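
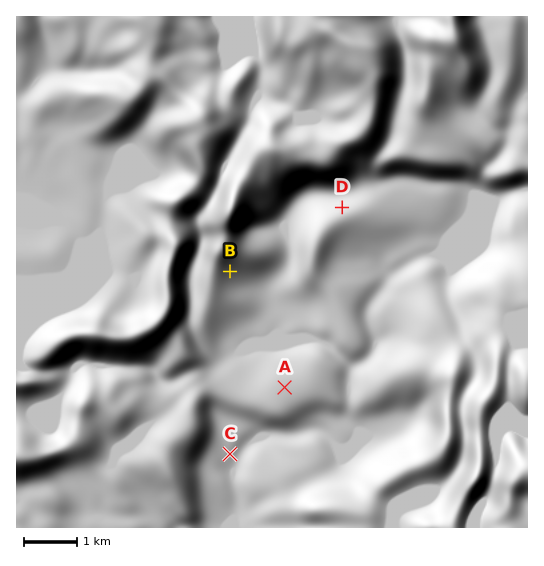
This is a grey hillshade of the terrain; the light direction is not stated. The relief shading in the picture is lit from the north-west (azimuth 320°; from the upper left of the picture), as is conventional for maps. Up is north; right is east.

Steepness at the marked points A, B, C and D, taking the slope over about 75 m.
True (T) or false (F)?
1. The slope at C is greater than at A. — T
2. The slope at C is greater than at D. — F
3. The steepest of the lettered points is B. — T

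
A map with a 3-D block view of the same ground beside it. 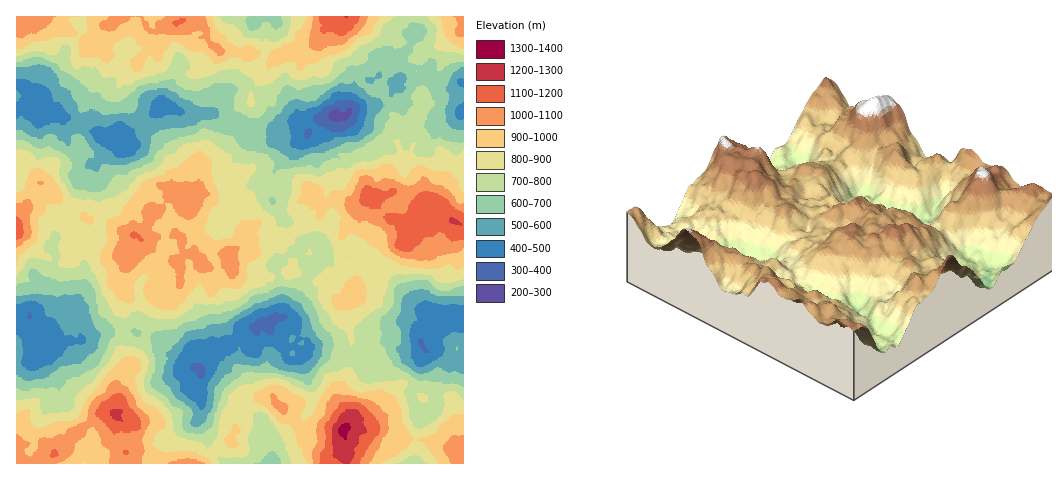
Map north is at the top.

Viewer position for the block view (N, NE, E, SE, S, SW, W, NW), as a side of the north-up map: NW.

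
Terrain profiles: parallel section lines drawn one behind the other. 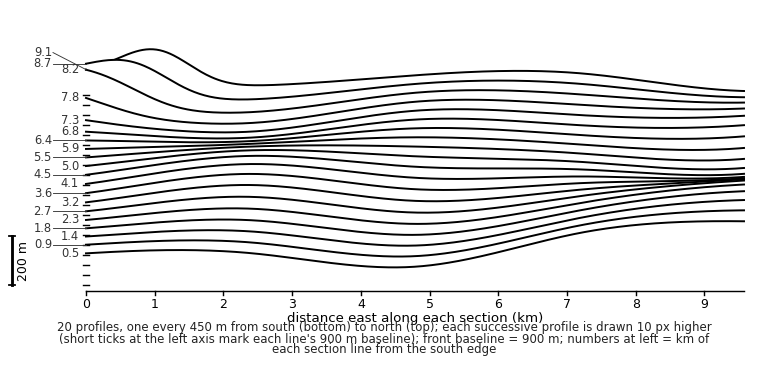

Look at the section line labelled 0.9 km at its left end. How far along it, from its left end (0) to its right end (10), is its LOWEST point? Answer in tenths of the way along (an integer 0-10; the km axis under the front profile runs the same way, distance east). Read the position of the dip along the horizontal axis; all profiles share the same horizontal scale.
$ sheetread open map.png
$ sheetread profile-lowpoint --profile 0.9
5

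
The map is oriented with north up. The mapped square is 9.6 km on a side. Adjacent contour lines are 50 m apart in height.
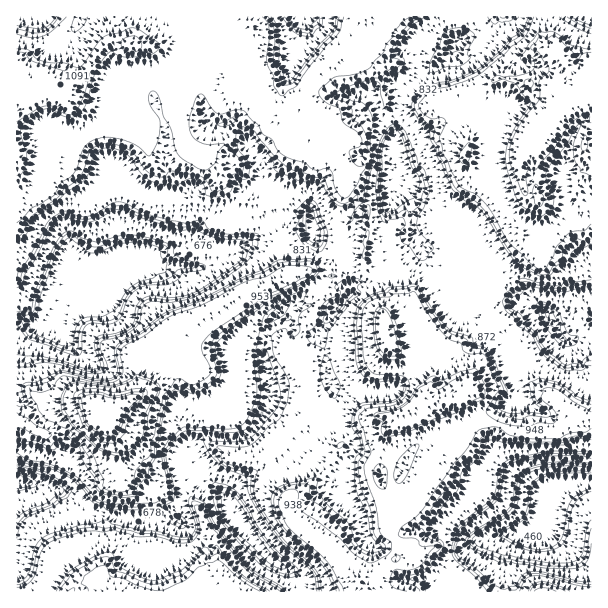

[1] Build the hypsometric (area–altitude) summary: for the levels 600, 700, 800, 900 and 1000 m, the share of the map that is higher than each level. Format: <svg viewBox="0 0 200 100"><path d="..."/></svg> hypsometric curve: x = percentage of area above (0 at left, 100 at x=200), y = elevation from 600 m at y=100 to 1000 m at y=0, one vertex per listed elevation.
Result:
<svg viewBox="0 0 200 100"><path d="M186 100l-21-25-13-25-65-25-71-25"/></svg>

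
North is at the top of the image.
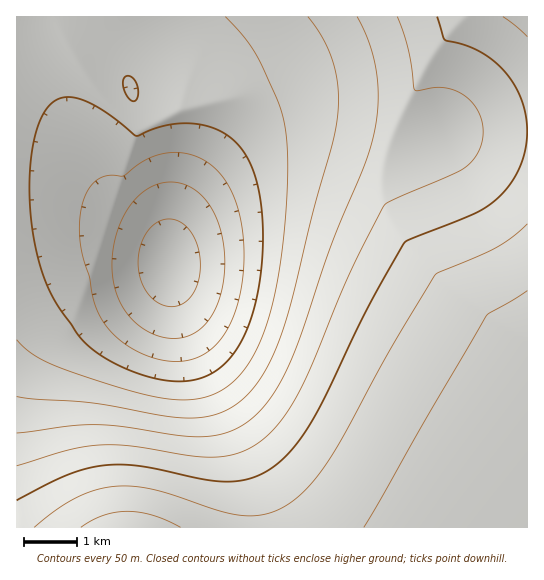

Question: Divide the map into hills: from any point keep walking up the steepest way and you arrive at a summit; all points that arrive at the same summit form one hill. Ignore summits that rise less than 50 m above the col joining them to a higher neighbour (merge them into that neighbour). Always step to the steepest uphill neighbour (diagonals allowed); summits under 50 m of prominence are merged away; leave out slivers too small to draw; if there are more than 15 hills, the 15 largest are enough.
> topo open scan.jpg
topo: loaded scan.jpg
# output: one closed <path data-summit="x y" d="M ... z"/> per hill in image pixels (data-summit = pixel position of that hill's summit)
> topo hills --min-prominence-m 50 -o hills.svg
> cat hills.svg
<path data-summit="527 527" d="M93 16l-77 1 0 154 37 4 29 10 15 10 17 16 28 14 21 20 6 13 3 25 11 36 49 111 15 40 8 33 1 24 271 1 1-397-89 1-37 12-13 1-38-10-36-7-30 0-11 3-17 8-18 12-40 39-22 33-7 28-5-52-8-36-17-38-12-46-9-16-19-24-5-10z"/><path data-summit="129 527" d="M34 172l-18 1 0 354 239 1 0-25-8-33-15-40-49-111-11-36-3-25-4-9-18-20-33-18-27-23-20-9z"/><path data-summit="527 17" d="M527 16l-433 0-1 7 7 16 19 24 9 16 12 46 16 34 9 40 5 52 7-28 22-33 40-39 18-12 17-8 11-3 30 0 36 7 38 10 13-1 37-12 88-1z"/>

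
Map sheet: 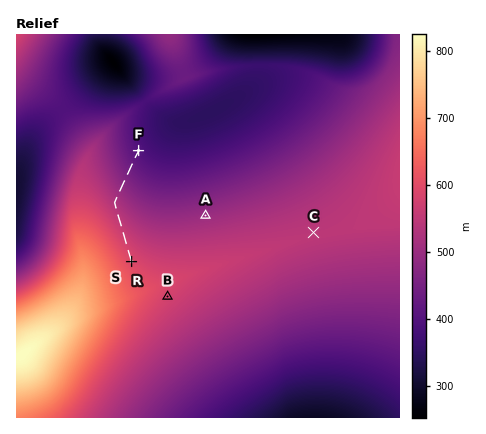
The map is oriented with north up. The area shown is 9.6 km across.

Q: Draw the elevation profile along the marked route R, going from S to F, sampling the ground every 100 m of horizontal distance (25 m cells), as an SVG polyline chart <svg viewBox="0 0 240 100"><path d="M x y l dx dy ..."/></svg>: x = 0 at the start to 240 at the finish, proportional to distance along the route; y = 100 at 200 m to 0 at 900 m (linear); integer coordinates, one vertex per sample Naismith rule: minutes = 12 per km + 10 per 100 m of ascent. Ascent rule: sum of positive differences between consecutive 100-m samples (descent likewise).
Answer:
<svg viewBox="0 0 240 100"><path d="M0 44l8 0 8 1 8 0 8 1 8 0 9 1 8 1 8 0 8 1 8 0 8 1 8 1 8 0 8 1 8 1 8 1 9 1 8 2 8 1 8 2 8 1 8 1 8 2 8 1 8 1 8 1 8 2 9 1 8 1 5 0"/></svg>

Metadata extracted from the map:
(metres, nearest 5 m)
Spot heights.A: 500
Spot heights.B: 580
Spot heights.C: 545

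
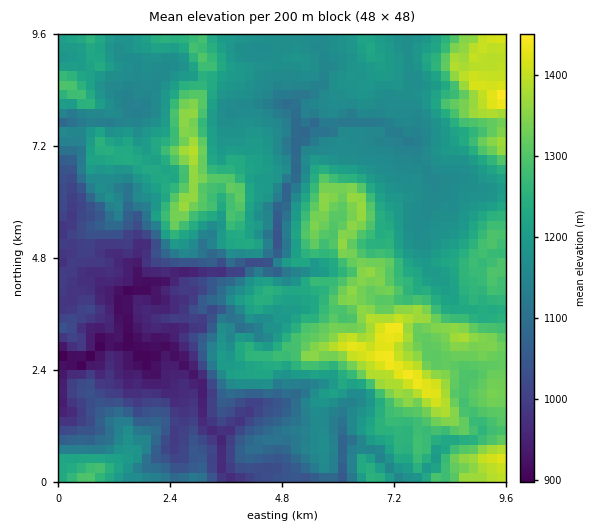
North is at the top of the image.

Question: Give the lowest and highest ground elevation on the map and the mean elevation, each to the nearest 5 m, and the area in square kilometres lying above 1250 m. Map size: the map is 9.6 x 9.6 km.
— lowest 885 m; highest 1465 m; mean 1180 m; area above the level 25.5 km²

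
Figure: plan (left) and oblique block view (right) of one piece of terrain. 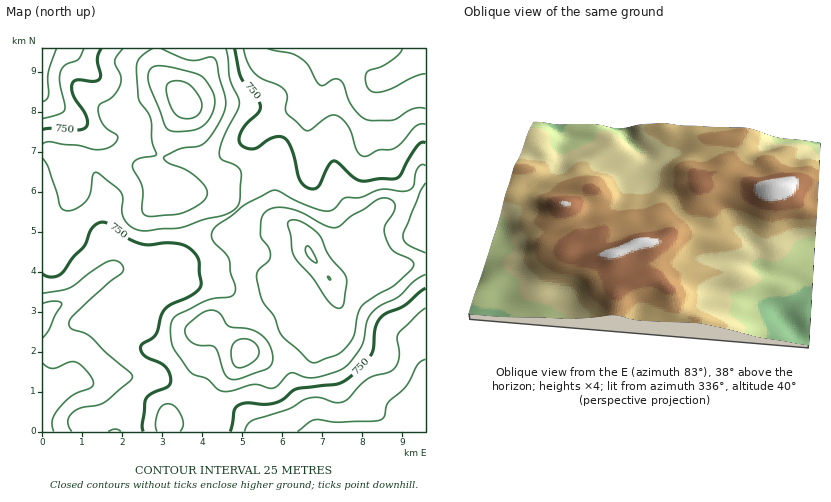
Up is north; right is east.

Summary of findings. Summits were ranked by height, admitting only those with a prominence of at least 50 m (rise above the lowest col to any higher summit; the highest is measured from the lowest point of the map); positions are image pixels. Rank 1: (184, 102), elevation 868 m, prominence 211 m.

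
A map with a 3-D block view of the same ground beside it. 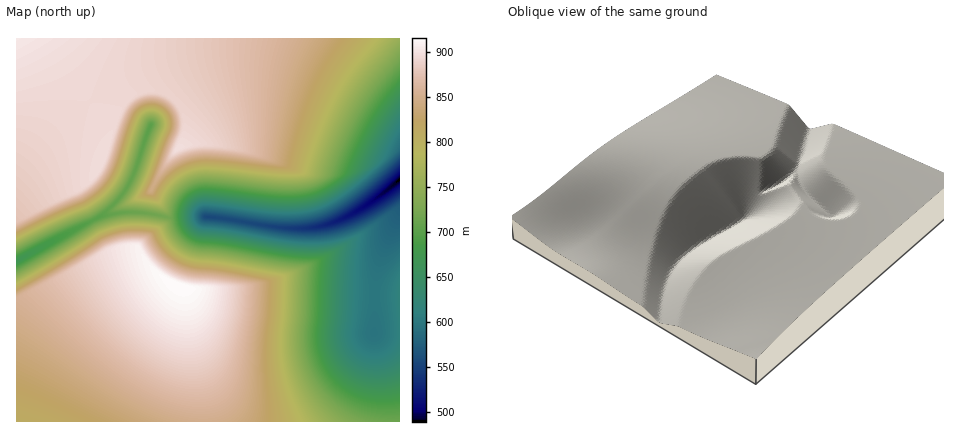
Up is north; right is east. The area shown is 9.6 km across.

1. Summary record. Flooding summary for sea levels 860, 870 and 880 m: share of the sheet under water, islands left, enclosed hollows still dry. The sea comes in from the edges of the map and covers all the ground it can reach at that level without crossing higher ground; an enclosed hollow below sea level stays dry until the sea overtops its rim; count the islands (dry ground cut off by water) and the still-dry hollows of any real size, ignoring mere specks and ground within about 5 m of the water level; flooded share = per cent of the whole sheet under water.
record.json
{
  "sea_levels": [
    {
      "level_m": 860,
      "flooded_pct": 62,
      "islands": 1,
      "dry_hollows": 0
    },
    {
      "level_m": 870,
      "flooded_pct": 68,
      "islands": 1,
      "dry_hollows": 0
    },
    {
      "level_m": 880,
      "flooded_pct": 74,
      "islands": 1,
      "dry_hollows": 0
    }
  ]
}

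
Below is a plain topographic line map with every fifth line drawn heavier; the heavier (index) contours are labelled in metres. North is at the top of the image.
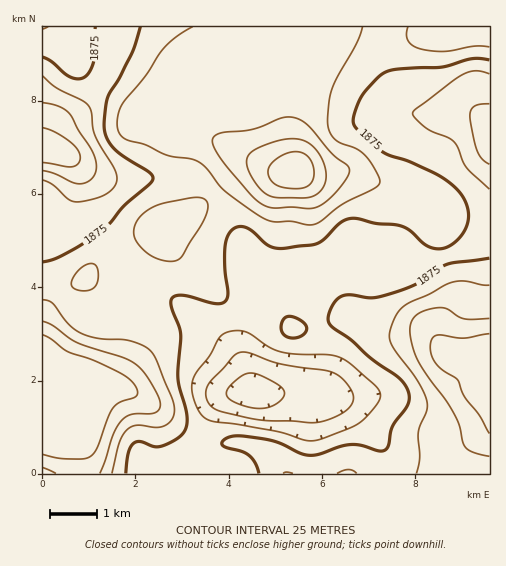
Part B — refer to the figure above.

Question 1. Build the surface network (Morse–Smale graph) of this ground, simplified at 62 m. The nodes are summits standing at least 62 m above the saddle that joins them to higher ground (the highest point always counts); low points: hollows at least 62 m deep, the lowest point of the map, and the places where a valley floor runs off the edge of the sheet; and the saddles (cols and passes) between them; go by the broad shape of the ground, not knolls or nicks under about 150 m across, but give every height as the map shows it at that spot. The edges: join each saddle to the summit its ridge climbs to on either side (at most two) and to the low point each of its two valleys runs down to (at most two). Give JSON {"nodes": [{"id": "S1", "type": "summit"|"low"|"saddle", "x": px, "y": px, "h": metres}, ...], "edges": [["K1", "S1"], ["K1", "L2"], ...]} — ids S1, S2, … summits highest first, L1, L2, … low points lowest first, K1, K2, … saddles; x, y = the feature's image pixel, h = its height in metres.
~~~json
{"nodes": [
{"id": "S1", "type": "summit", "x": 295, "y": 171, "h": 1996},
{"id": "S2", "type": "summit", "x": 52, "y": 427, "h": 1973},
{"id": "S3", "type": "summit", "x": 489, "y": 406, "h": 1965},
{"id": "L1", "type": "low", "x": 44, "y": 149, "h": 1780},
{"id": "L2", "type": "low", "x": 253, "y": 393, "h": 1789},
{"id": "L3", "type": "low", "x": 489, "y": 139, "h": 1801},
{"id": "K1", "type": "saddle", "x": 313, "y": 81, "h": 1911},
{"id": "K2", "type": "saddle", "x": 117, "y": 251, "h": 1890},
{"id": "K3", "type": "saddle", "x": 447, "y": 256, "h": 1872},
{"id": "K4", "type": "saddle", "x": 190, "y": 441, "h": 1871}],
"edges": [["K1", "S1"], ["K1", "L1"], ["K1", "L3"], ["K2", "S1"], ["K2", "S2"], ["K2", "L1"], ["K2", "L2"], ["K3", "S1"], ["K3", "S3"], ["K3", "L2"], ["K3", "L3"], ["K4", "S2"], ["K4", "S3"], ["K4", "L2"]]}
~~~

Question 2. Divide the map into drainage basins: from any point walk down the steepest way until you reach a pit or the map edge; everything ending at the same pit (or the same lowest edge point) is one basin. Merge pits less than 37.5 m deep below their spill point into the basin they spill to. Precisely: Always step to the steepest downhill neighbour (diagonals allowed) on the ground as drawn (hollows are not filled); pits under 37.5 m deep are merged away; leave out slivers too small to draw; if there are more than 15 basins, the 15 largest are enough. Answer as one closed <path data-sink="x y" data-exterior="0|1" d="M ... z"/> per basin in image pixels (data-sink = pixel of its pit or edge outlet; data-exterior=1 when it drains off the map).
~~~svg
<path data-sink="253 393" data-exterior="0" d="M262 167l-14 0-6 3-50 43-78 38-18 13-14 18-22 9-10 10-8 25 0 24 20 13 24 8 18 11-5 16-11 21-13 12-9 2 7 1 7 11 4 28 368 1 3-11 7-12 28-20 0-29-20-16-13-28-14-11-4-10 2-14 14-27 0-12-13-45-12-28-7-9-68-29-16-1-29 2-10-2-21 0z"/><path data-sink="43 149" data-exterior="1" d="M335 26l-293 1 1 299 5-21 9-12 25-11 14-18 18-13 78-38 50-43 6-3 14 0 17 5 16-1-3-27 2-28 6-16 21-30 13-33z"/><path data-sink="489 139" data-exterior="1" d="M489 26l-152 0-16 44-22 32-7 28 4 42 14 2 29-2 16 1 61 26 12 8 13 28 14 49-1 16-15 30 2 14 10 10 39-8z"/>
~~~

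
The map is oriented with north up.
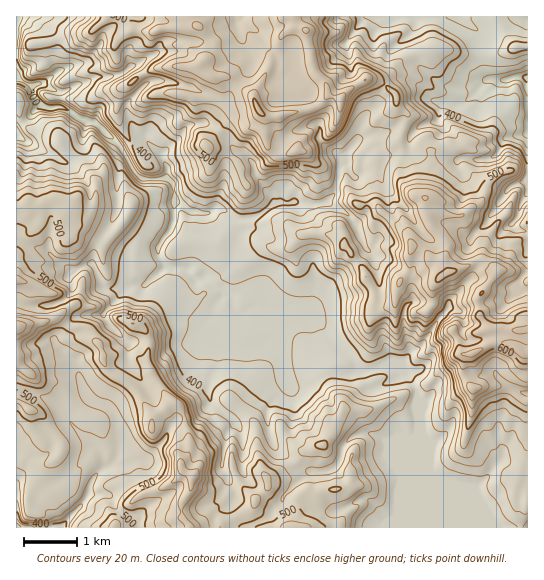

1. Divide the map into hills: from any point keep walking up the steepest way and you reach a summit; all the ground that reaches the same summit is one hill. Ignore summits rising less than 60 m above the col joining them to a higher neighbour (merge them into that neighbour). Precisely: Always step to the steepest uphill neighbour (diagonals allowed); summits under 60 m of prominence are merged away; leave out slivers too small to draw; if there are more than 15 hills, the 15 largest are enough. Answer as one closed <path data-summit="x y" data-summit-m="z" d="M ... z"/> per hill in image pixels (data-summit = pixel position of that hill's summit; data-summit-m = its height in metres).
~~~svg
<path data-summit="521 351" data-summit-m="631" d="M527 16l-110 0-2 10-7 11 0 6 7 19 12 13 11 8 15 5 14 0 17-6-18 19-7 3-14-1-10 18-16 6-7 7-3 5 0 8-3 4-23 4-6-8-8-2-8-5-4 1-13 16-5 13-3 20-9 11-9 3-15 0-8-3-18 2-19 13-8 3-16-2-15-9-5 0-7 5-13-1-19-11-3 25-12 19-3 2-15-6-7 0-7 10 0 23 5 11 12 0 21-20 20 4 8 8 11 2 17 10 2 5-8 9-3 11-8 9 3 8 10 13 20 7 15 0 17-7 5 1 6 9 6 28 4 5 16-3 24-11 20 0 6-4 10 2 19-7 8 0 5 3 9 8 9 18 3 33-4 9 1 93 111-1z"/><path data-summit="17 327" data-summit-m="596" d="M41 104l-16 17-9 6 0 400 122 1-1-10-19-9-8-13-22-3 5-15 10-10 10-4 4-7 3-11-3-24-4-9-6-6-9-3-11-7-11-31-12-11-8-10-1-6 20-22 8-2 20 0 5 8 21 18 12 0 12-4 14 0 15 6 23-2 4-6-4-12 8-9 2-8 8-9 1-6-19-12-11-2-8-8-20-4-21 20-12 0-2-2-3-9 1-27 6-6 7 0 16 6 14-21 3-15 0-18-3-11-5-3-25 0-10-10-12-23-23-22-11-3-25-14-14 1z"/><path data-summit="258 109" data-summit-m="606" d="M415 16l-377 0 3 7 14 12 2 7-2 15 2 16-16 10 18 10 0 14 27 14 11 3 24 24 17-9 7 0 16 16 6 11 0 12 6 7 2 16 2 2 17 9 13 1 7-5 5 0 15 9 16 2 8-3 19-13 18-2 8 3 15 0 9-3 9-11 3-20 5-13 13-16 4-1 8 5 8 2 6 8 23-4 3-4 0-8 3-5 7-7 16-6 10-18 14 1 7-3 14-14 1-3-14 4-21-1-12-7-19-18-7-19 0-6 7-11z"/><path data-summit="194 475" data-summit-m="596" d="M103 315l-20 0-8 2-20 22 1 6 8 10 12 11 11 31 11 7 9 3 6 6 4 9 3 15-3 20-4 7-10 4-10 10-5 15 22 3 8 13 19 9 2 10 104 0-11-19-1-4 4-8 0-6-14-25 6-32 8-12-24-20-3-9 1-14 7-14 0-18-4-12-2-2-5 8-12 2-11 0-15-6-14 0-12 4-12 0-21-18z"/>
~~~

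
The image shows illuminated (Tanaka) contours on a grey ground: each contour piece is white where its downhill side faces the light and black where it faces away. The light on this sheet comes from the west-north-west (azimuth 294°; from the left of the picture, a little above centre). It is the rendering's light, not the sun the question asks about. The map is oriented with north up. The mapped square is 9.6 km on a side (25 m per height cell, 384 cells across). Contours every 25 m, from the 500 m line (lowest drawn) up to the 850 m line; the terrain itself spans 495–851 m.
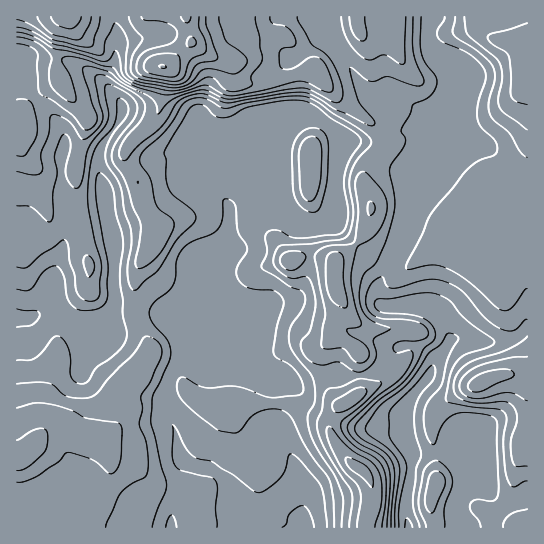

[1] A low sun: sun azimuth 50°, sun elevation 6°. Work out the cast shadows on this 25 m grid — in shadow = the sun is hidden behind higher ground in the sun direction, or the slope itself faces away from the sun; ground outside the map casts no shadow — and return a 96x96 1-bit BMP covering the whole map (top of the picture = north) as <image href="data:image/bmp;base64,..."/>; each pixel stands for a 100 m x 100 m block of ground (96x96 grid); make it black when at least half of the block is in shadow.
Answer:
<image width="96" height="96" href="data:image/bmp;base64,Qk2+BAAAAAAAAD4AAAAoAAAAYAAAAGAAAAABAAEAAAAAAIAEAAATCwAAEwsAAAIAAAAAAAAA////AAAAAAAAAAAAAAAD/wD8AAAAAAAAAAAP/wD8AAAAAAAAAAAf/wD4AAAAAAAAAAAf/wD4AAAAAAAAAAAf/4D4AAAAAAAAAAAf/4B4AAAAAAAAAAAf/8B4AAAAAAAAAAAf/8B4AGAAAAAAAAAf/8A8AHAAAAAAAAAf/4A4APAAAAAAAAAf/wAQAPgAAAAAAAAf/gAAAPgAAAAAAAAf/AAAAPgAAAAAAAAf+AAAAPgAAAAAAAAf8AAYAPgAAAAAAAAf8AAYAHgAAAAAAAAP4AA4AHAAAAAAAAAPwAA4AHAAAAAAAAAHwAAwAHAAAAAAAAADgAAw8PAAAAAAAAAAAAAR//gAAAAAAAAAAAAD//wAAAAAAAAAwAAB//wAAAAAAAAAwAAB//wAAAAAAAABgAAB/wwAAAAAAAADgAAB/AAAAAAAAAADAAAB8AAAAAAAAAAPAAAB4AAAAAAAAAA/AAABwAAAAAAAAAA/DwABgAAAAAAAAAB/DwAAAAAAAAAAAAA/BwAAAAAAAAAAAAA+BwAAAAAAAAAAAAA8AAAAAAAAAAAAAAAwAAAAAAAAAAAAAAAAAAAAAAAAAAAAAAAAAAAAAcAAAAgAAAAAAAAAAcAAABgAAAAAAAAAAAAAABgAAAAHAAAAAAAAAAAAAAAPwAAAAAAAeAAAAAAf8AAAAAAAfAAAAAAf8AAAAAAAeBgAAAef8AAAPAAAeDgAAA//4AAAPgAAcDgAAA/34AAAfAAA8DgAAAfz4AAAOAAA8DwAAAfx4AAAAAAA8BwAAAPwwAAAAAAAYBwAAAHgQAAAAAAAABwAAAHAAAAAAAAAABwAAAEAAAAAAAAAAB4AAAEAAAAAAAAAAB4AAAAAAAAAAAAAAB4AAAAAAAAAAAAAAD4AAAAAHwAAAAAAAD4AAAAAHwAAAAAAAH4AAAAAH4AAAAAAAHwAAAAeH4AAAAAAAPwAAAA+H4AAAAAAAPwAAAA+H4AAAAAAAPwAAAA+H4AAAAAAAfwAAAB8H4AAAAAAAfwAAAB8DwAAAAAAAfwAAAB8DwAAAAAAA/gAAAB8DgAAAAAAA/gAAAB8BgAAAAAAAfAAAAA8AgAAAAAAAfAAAAA8AAAAAAAAAOAAAAA8AAAAAAAAAGAAAAAcAAAAAAAAQQAAAAAIBwAAAAAA88AAAAAAD8AAAAAA++AAAAAAH+AAAAAB+/gD8AD4P+AAAAAB+fwD/4P//8AAAPAB+f8D/////wAAAfAD8/+D/////gAAAeAH4//j////+AAAAOAHw///////8AAAAEAHg///////8AAAAAAHA///////4AAAAAAHA////wH/wAAAA8DmA//+HAAHgAAAB/D+D//8HgAAAAAAD/D8P//wHgAAAAAAH/j///+AHAAAAAAAP/D//74AAAAAA4AAf/D//xwAAAAAB4AA/+D//hgAAAAAD4AA/+D/+AAAAAAAHwAA/4D/4BgAAAAAHwAAfwD/wBwEAAAAHwAAOAD+AB4OAAAAHgAAAAD8AB4GAAAAHgAAAAAYAAwAAAAADgAAIAA="/>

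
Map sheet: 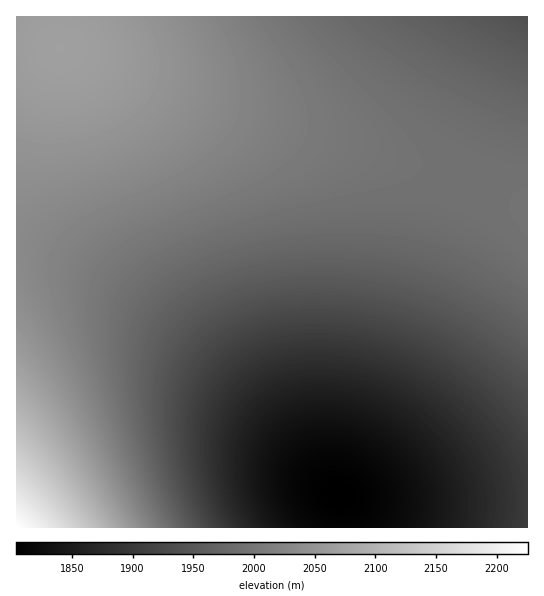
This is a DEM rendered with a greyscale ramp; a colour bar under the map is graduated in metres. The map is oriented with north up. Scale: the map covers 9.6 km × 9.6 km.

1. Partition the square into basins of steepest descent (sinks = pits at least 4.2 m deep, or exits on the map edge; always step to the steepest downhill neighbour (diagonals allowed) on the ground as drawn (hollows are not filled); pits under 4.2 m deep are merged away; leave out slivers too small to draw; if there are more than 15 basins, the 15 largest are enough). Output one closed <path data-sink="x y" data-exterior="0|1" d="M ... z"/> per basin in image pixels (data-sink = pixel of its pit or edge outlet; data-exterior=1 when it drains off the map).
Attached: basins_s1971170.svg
<path data-sink="338 494" data-exterior="0" d="M55 16l-39 1 0 510 511 1 1-321-57-23-62-21-134-36-65-20-148-58-5-8z"/><path data-sink="527 17" data-exterior="1" d="M527 16l-470 0-1 13 3 17 3 3 104 42 91 30 152 42 62 21 56 23z"/>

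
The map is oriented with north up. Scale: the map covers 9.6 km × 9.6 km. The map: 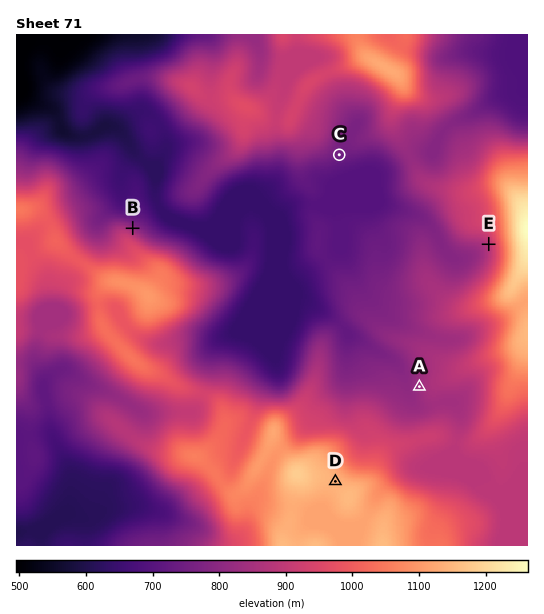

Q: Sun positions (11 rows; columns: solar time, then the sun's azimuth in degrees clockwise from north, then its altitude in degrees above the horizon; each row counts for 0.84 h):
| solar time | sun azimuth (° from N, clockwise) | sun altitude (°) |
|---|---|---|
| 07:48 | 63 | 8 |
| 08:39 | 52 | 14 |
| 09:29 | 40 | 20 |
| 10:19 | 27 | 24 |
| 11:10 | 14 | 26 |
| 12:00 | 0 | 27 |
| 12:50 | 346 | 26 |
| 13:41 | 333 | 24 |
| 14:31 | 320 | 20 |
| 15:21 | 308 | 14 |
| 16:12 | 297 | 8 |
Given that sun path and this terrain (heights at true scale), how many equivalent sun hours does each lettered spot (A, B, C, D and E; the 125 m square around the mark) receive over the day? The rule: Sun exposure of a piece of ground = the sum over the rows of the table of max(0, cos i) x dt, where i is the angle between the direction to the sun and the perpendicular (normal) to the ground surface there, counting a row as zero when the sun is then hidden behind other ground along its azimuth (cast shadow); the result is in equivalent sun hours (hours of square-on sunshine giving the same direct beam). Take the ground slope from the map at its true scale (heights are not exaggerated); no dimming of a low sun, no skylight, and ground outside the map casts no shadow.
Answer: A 2.9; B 5.5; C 2.2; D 3.2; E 2.2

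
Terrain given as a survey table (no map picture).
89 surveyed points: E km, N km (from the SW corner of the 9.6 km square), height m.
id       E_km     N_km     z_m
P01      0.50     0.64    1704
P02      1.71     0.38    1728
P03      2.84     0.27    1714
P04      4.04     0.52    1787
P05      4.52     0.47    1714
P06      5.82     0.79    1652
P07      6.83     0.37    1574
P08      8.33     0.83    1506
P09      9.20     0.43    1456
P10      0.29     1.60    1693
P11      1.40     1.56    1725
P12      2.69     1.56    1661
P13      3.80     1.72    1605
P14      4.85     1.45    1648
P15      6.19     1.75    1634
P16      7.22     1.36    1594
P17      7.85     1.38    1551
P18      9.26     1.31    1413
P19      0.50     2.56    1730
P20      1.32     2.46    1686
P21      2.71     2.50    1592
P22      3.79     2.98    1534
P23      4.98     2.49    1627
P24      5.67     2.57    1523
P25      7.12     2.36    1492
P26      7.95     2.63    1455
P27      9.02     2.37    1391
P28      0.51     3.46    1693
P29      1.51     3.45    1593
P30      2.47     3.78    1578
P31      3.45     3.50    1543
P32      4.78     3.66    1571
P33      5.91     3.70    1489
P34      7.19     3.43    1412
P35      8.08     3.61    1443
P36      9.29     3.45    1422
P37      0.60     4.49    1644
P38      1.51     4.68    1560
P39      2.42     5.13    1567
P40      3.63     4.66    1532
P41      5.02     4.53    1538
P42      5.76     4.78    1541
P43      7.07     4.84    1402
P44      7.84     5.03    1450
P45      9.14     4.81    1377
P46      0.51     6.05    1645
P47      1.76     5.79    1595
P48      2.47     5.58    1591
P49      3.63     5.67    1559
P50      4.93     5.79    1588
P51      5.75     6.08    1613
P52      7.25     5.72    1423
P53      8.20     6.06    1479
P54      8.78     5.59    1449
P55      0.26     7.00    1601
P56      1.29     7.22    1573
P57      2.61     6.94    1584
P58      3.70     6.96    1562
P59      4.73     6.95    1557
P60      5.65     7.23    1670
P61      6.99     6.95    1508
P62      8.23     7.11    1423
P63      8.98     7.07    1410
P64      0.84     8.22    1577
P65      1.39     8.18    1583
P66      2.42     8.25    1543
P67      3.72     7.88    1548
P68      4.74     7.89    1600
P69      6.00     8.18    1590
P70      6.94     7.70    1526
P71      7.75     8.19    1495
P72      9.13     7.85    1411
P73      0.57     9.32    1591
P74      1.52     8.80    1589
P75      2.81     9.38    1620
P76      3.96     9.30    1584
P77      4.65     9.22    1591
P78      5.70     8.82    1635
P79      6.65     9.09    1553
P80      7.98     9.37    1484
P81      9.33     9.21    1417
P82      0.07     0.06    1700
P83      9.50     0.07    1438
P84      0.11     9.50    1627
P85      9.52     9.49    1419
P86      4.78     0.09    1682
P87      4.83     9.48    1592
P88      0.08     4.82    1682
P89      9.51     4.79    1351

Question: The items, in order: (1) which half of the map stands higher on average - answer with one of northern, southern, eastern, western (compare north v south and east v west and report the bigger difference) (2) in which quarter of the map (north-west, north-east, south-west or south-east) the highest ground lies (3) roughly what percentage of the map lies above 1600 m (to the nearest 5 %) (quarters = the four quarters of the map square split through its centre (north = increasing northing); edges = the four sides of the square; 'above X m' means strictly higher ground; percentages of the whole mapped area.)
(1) Taken as a whole, the western half is higher than the eastern.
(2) The highest ground is in the south-west quarter.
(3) About 30 % of the map lies above 1600 m.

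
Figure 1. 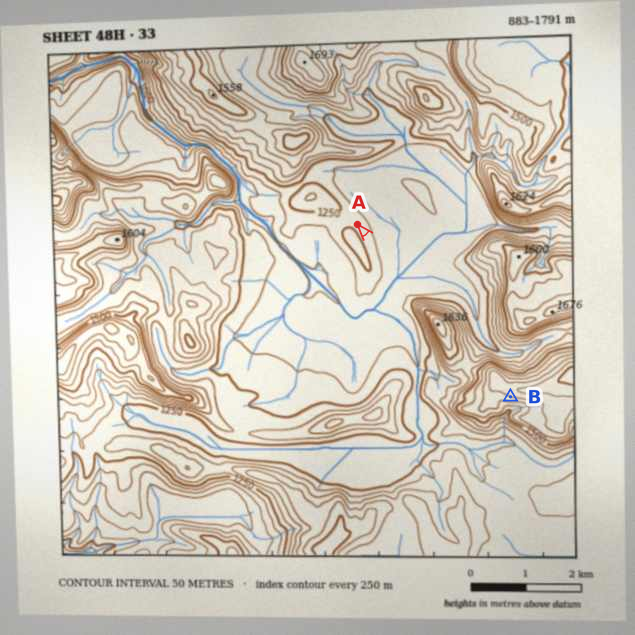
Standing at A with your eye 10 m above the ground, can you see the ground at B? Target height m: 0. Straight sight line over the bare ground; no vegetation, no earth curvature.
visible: false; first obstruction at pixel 432 309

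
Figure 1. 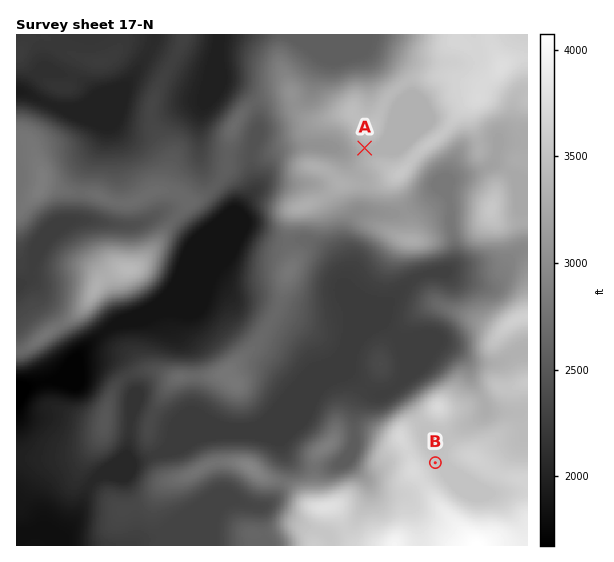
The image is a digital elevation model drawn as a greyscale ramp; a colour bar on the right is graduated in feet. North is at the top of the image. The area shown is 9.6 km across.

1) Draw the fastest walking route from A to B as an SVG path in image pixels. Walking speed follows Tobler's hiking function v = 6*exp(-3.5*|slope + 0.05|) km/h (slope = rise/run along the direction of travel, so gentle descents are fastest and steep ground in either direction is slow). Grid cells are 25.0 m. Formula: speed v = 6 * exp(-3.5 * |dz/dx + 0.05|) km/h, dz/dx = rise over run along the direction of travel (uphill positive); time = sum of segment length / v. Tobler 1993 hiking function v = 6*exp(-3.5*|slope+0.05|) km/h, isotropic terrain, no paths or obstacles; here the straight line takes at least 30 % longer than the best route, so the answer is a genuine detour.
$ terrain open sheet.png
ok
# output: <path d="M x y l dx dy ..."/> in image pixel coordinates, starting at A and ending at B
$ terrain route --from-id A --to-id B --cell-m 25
<path d="M365 148l1 3 0 14 5 11 0 11 2 2 2 3 30 15 5 0 24 12 17 17 3 1 11 11 13 7 3 2 2 6 0 14 3 6 0 12-9 18 0 38 5 10 0 7-3 5 0 16-10 22-12 12-18 34-2 3-2 3"/>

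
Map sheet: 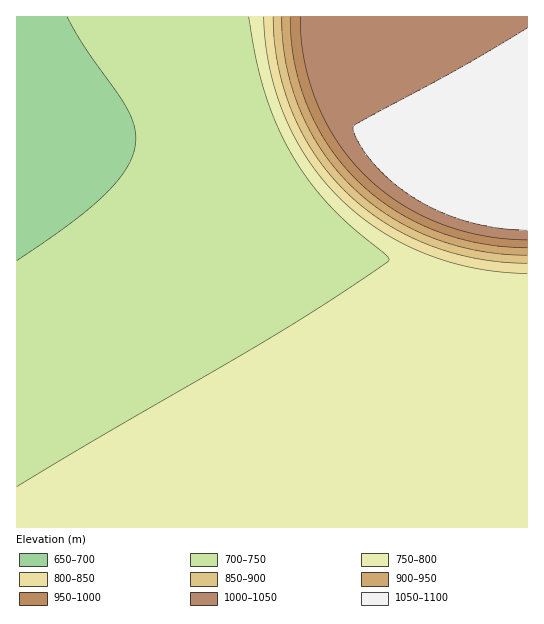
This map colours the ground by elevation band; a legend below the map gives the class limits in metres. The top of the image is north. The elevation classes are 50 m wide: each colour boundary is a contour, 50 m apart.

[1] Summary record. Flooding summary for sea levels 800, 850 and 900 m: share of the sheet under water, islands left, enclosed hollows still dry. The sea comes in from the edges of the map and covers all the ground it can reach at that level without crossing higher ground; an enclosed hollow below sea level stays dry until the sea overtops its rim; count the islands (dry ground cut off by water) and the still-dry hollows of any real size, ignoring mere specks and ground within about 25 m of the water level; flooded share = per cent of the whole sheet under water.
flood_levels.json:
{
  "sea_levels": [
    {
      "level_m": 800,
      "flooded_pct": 80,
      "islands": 0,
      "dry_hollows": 0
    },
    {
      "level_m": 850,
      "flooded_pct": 81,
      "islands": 0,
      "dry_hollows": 0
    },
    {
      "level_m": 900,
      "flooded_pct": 82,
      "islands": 0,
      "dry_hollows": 0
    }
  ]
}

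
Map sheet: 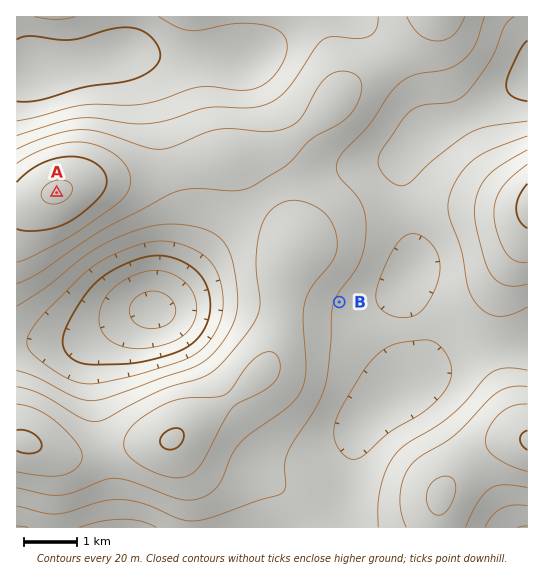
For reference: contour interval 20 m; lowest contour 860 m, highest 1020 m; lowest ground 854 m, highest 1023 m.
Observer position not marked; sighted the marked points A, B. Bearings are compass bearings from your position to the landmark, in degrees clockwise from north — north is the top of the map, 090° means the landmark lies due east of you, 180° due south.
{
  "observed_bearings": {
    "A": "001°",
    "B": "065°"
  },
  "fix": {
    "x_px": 52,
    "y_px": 436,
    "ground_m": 990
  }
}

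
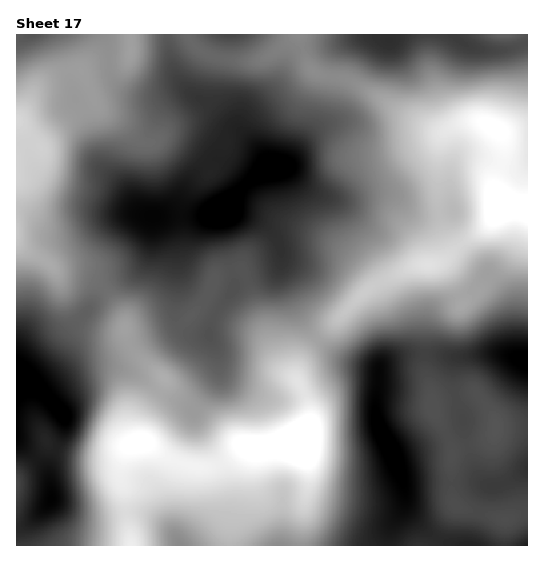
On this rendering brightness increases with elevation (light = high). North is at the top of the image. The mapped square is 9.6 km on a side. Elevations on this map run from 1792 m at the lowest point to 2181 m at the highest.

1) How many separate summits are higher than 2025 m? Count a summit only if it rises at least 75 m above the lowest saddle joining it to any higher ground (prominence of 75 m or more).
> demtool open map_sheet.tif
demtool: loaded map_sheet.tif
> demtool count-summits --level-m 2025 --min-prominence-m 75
2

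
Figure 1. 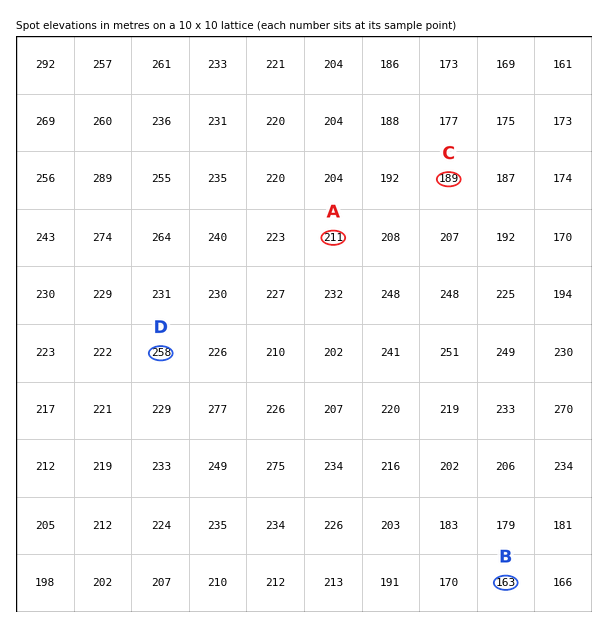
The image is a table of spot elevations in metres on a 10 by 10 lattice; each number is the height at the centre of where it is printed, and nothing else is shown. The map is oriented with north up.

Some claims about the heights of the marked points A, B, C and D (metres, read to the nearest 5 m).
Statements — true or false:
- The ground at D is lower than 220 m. false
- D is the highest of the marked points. true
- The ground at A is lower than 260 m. true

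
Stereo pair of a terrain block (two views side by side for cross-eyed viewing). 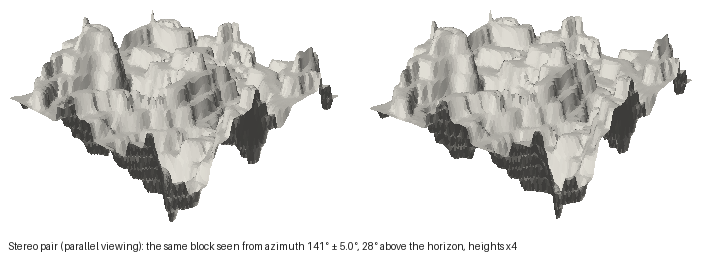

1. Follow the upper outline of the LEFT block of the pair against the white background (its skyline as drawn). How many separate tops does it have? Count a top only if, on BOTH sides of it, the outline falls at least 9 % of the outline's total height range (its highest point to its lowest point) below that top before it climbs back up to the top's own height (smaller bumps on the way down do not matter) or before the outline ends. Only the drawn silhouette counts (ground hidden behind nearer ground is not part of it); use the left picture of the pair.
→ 4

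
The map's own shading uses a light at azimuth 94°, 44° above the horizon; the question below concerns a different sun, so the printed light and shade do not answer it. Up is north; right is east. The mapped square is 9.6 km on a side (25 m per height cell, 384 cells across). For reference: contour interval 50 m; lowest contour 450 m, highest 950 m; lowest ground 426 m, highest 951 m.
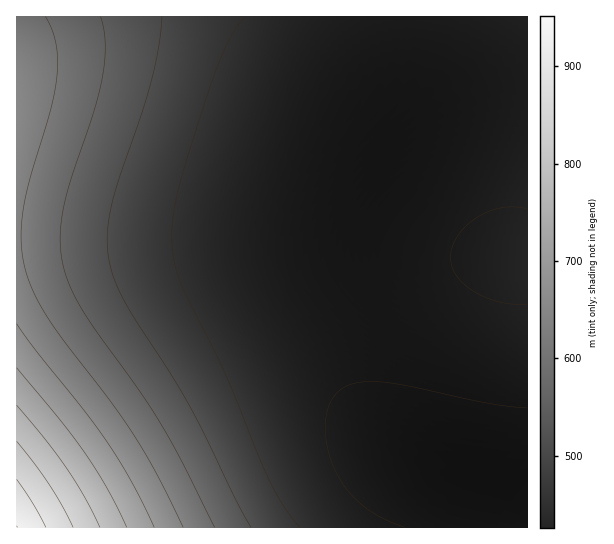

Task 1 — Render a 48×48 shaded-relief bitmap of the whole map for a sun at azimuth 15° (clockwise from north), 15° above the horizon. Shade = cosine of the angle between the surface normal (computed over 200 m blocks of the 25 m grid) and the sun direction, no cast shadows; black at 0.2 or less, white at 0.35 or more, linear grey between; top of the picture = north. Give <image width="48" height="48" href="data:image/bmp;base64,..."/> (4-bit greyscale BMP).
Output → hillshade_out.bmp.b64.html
<image width="48" height="48" href="data:image/bmp;base64,Qk32BAAAAAAAAHYAAAAoAAAAMAAAADAAAAABAAQAAAAAAIAEAAATCwAAEwsAABAAAAAAAAAAAAAAABEREQAiIiIAMzMzAERERABVVVUAZmZmAHd3dwCIiIgAmZmZAKqqqgC7u7sAzMzMAN3d3QDu7u4A////AN3d3d3dzMzMzMu7u7qqqqmZmZmZiIiIiN3d3d3d3MzMzLu7u6qqqZmZmZiIiIiHd93d3d3d3czMzLu7qqqpmZmIiIiId3d3d+7u7d3d3czMy7u6qqmZmYiIh3d3d3ZmZu7u7u3d3czMy7uqqpmZiIh3d3dmZmZmZu7u7u7d3czMu7uqqZmIiHd3dmZmZlVVVe7u7u7d3czMu7qqmZiId3d2ZmZVVVVVVf/u7u7d3czLu6qpmYiHd3ZmZlVVVVVERP/+7u7d3czLu6qpmIh3d2ZmVVVVRERERP/+7u7d3czLuqqZmId3ZmZVVVRERERERP/u7u7d3My7uqmZiId3ZmVVVURERERERP/u7u3d3My7qqmYiHd2ZlVVRERERDMzM/7u7t3dzMu7qpmYh3dmZVVUREREMzMzM+7u7t3czLu6qpmIh3dmZVVUREQzMzMzM+7u7d3czLu6qZmId3ZmVVVEREQzMzMzM+7t3d3My7uqqZiId3ZmVVVEREMzMzMzM+3d3czMu7qqmZiHd2ZlVVREREMzMzMzM93d3MzLu6qpmYiHd2ZlVVREREQzMzMzM93czMu7uqqZmIh3d2ZlVVRERERDMzMzRMzMy7u7qqmZmIh3dmZlVVVERERERERERMzLu7uqqpmZiId3dmZlVVVERERERERERLu7uqqqmZmIiId3dmZlVVVVRERERERERLuqqqqZmZiIiHd3ZmZmVVVVVVVEREVVVaqqmZmZmIiId3d3ZmZmZVVVVVVVVVVVVZmZmZiIiIh3d3d3ZmZmZmVVVVVVVVVVZpmIiIiIh3d3d3d3ZmZmZmZmZmZmZmZmZoiIiHd3d3d3d3d2ZmZmZmZmZmZmZmZmZod3d3d3d3d3d3ZmZmZmZmZmZmZmZmZnd3d3d3d3ZmZmZmZmZmZmZmZmZmZmd3d3d3d2ZmZmZmZmZmZmZmZmZmZmZ3d3d3d3d2ZmZmZmZmZmZmZmZmZmZmd3d3d3d3d3d2ZmZmZmZmZmZmZmZmZmZ3d3d3d3d3d3d2ZmZmZmZmZmZmZmZmZmZ3d3d3d3d3d3eGZmZVVWZmZmZmZmZmZmZ3d3d3d3d3d3iGZlVVVVVWZmZmZmZmZmZnd3d3d3d3d3iGZlVVVVVWZmZmZmZmZmZmd3d3d3d3d3d2ZlVVVVVVZmZmZmZmZmZmZnd3d3d3d3d2ZmZVVVVWZmZmZmZmZmZmZmZnd3d3d3d2ZmZmZmZmZmZmZmZmZmZmZmZmZnd3d3d2ZmZmZmZmZmZmZmZmZmZmZmZmZmZmd3d3ZmZmZmZmZmZmZmZmZmZmZmZmZmZmZmZnd3ZmZmZmZmZmZlVVVVVVVVVWZmZmZmZnd3d3ZmZmZmZmVVVVVVVVVVVVVVVVZmZoh3d3d3ZmZmZmVVVVVVVVVVVVVVVVVVVYiIh3d3dmZmZlVVVVVURERERERERVVVVZmIiIh3d3ZmZlVVVURERERERERERERERKmZmIiHd3dmZlVVVERERDMzMzMzMzRERKqZmYiId3dmZlVVREREMzMzMzMzMzMzMw=="/>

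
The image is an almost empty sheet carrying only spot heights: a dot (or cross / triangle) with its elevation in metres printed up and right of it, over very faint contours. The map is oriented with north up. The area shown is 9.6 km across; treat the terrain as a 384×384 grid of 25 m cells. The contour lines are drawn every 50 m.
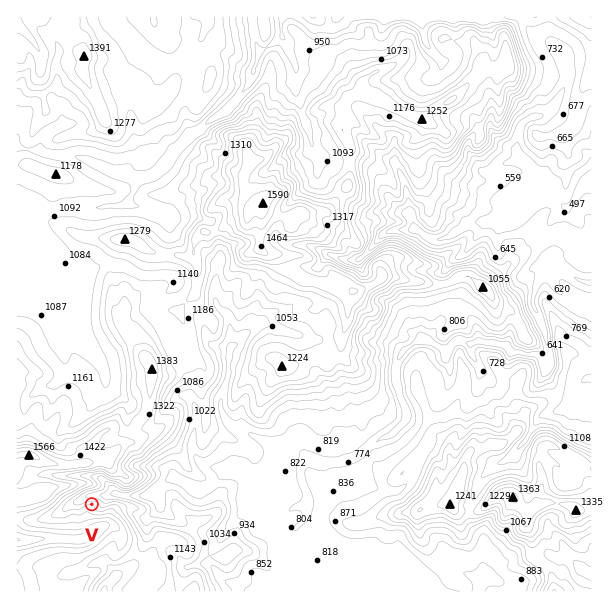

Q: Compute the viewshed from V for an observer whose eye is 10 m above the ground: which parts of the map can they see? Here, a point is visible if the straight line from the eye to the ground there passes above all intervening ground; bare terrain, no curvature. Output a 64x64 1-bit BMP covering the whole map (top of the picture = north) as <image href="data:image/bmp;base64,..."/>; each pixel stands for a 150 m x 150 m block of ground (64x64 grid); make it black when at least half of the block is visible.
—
<image width="64" height="64" href="data:image/bmp;base64,Qk0+AgAAAAAAAD4AAAAoAAAAQAAAAEAAAAABAAEAAAAAAAACAAATCwAAEwsAAAIAAAAAAAAA////AAAAAAAAAAAAAAAAMAAAAAAAAABwAAAAAAAAAfAAAAAAAAAHwAAAAAAAAAOAAAAAAAAYAYD/AAAAAFhDgPnAAAAP+AGAOOAAAD/4AoA+oAIAf/sDAB+gRgf//44AD/3OHv//hgAAOHv+/+7AAADgMP7/5sAAAEAB/n/3wAAAAAPm//9AAAAAAMf8/yAAAAAAH/4foAAAAAAb/g+BAAAAAAH/j4IAAAAAAf+NnYAAAAAA/wiPAAAAAABeCEcAAAAAAB4ARwAAAAAADABHAAAAAAAAAAgAAAAAAAAAAAAAAAAAAAAAiAAAAAAAAAGAAAAAAAAAAQAAAAAAAAAAAAAAAAAAAAAAAAAAAAAAAAAAAAAAAAAAAAAAAAAAAAAAAAAAAAAAAAAAAAAAAAAAAAAAAAAAAAAAAAAAAAAAAAAAAAAAAAAAAAAAAAAAAAAAAAAAAAAAAAAAAAAAAAAAAAAAAAAAAAAAAAAAAAAAAAAAAAAAAAAAAAAAAAAAAAAAAAAAAAAAAAAAAAAAAAAAAAAAAAAAAAAAAAAAAAAAAAAAAAAAAAAAAAAAAAAAAAAAAAAAAAAAAAAAAAAAAAAAAAAAAAAAAAAAAAAAAAAAAAAAAAAAAAAAAAAAAAAAAAAAAAAAAAAAAAAAAAAAAAAAAAAAAAAAAAAAAAAAAAAAAAAAAAAAAAAAAA=="/>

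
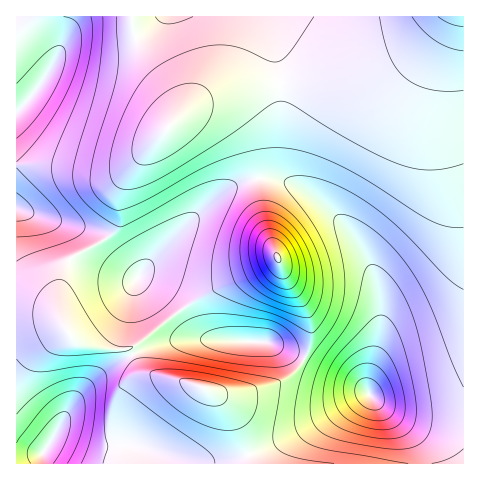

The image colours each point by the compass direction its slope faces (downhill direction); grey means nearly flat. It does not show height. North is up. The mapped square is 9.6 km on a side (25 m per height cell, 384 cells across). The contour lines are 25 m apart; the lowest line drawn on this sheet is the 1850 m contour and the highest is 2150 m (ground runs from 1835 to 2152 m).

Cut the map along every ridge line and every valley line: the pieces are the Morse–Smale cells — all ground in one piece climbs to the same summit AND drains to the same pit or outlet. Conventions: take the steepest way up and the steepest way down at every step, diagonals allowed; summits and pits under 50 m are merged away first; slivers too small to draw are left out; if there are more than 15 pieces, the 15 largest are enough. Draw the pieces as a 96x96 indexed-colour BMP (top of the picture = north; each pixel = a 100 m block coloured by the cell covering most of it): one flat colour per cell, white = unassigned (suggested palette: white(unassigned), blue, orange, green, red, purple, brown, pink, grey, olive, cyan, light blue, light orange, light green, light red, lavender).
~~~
<image width="96" height="96" href="data:image/bmp;base64,Qk12EgAAAAAAAHYAAAAoAAAAYAAAAGAAAAABAAQAAAAAAAASAAATCwAAEwsAABAAAAAAAAAA////ALR3HwAOf/8ALKAsACgn1gC9Z5QAS1aMAMJ34wB/f38AIr28AM++FwDox64AeLv/AIrfmACWmP8A1bDFAJmZlVVVVVVVVVVVVVVVVVVVVVVVVVVVVVUzMzMzMzMzMzMzMzMzMzMzMzOIiIiIiJmZlVVVVVVVVVVVVVVVVVVVVVVVVVVVVVUzMzMzMzMzMzMzMzMzMzMzMzOIiIiIiFVVVVVVVVVVVVVVVVVVVVVVVVVVVVVVVVUzMzMzMzMzMzMzMzMzMzMzMzOIiIiIiFVVVVVVVVVVVVVVVVVVVVVVVVVVVVVVVVMzMzMzMzMzMzMzMzMzMzMzMzOIiIiIiFVVVVVVVVVVVVVVVVVVVVVVVVVVVVVVVVMzMzMzMzMzMzMzMzMzMzMzMziIiIiIiFVVVVVVVVVVVVVVVVVVVVVVVVVVVVVVVVMzMzMzMzMzMzMzMzMzMzMzMziIiIiIiFVVVVVVVVVVVVVVVVVVVVVVVVVVVVVVVTMzMzMzMzMzMzMzMzMzMzMzM4iIiIiIiFVVVVVVVVVVVVVVVVVVVVVVVVVVVVVVVTMzMzMzMzMzMzMzMzMzMzMzOIiIiIiIiFVVVVVVVVVVVVVVVVVVVVVVVVVVVVVVUzMzMzMzMzMzMzMzMzMzMzMziIiIiIiIiFVVVVVVVVVVVVVVVVVVVVVVVVVVVVVVUzMzMzMzMzMzMzMzMzMzMzM4iIgREREREVVVVVVVVVVVVVVVVVVVVVVVVVVVVVVVUzMzMzMzMzMzMzMzMzMzMzOIgREREREREVVVVVVVVVVVVVVVVVVVVVVVVVVVVVVVMzMzMzMzMzMzMzMzMzMzMzgREREREREREVVVVVVVVVVVVVVVVVVVVVVVVVVVVVVTMzMzMzMzMzMzMzMzMzMzMxEREREREREREVVVVVVVVVVVVVVVVVVVVVVVVVVVVVUzMzMzMzMzMzMzMzMzMzMzMREREREREREREVVVVVVVVVVVVVVVVVVVVVVVVVVVVVMzMzMzMzMzMzMzMzMzMzMzEREREREREREREVVVVVVVVVVVVVVVVVVVVVVVVVVVUzMzMzMzMzMzMzMzMzMzMzMxEREREREREREREVVVVVVVVVVVVVVVVVVVVVVVVVVTMzMzMzMzMzMzMzMzMzMzMzMhEREREREREREREVVVVVVVVVVVVVVVVVVVVVVVVTMzMzMzMzMzMzMzMzMzMzMzMyIhEREREREREREREVVVVVVVVVVVVVVVVVVVVVVTMzMzMzMzMzMzMzMzMzMzMzMzIiIiEREREREREREREVVVVVVVVVVVVVVVVVVVMzMzMzMzMzMzMzMzMzMzMzMzMzMiIiIiEREREREREREREVVVVVVVVVVVVVVVVVUzMzMzMzMzMzMzMzMzMzMzMzMzMiIiIiIiEREREREREREREVVVVVVVVVVVVVVVVVUzMzMzMzMzMzMzMzMzMzMzMzMyIiIiIiIiEREREREREREREVVVVVVVVVVVVVVVVVMzMzMzMzMzMzMzMzMzMzMzMzIiIiIiIiIiIREREREREREREVVVVVVVVVVVVVVVVVMzMzMzMzMzMzMzMzMzMzMzMiIiIiIiIiIiIREREREREREREVVVVVVVVVVVVVVTNTMzMzMzMzMzMzMzMzMzMzMyIiIiIiIiIiIiIREREREREREREVVVVVVVVVVTMzMzMzMzMzMzMzMzMzMzMzMzMzIiIiIiIiIiIiIiIREREREREREREVVVVVVVVVMzMzMzMzMzMzMzMzMzMyIiIiIiIiIiIiIiIiIiIiIiIhEREREREREREVVVVVVVVTMzMzMzMzMzMzMzMzMiIiIiIiIiIiIiIiIiIiIiIiIiIhEREREREREREVVVVVVVUzMzMzMzMzMzMzMzMzIiIiIiIiIiIiIiIiIiIiIiIiIiIhEREREREREREVVVVVVVMzMzMzMzMzMzMzMzMzIiIiIiIiIiIiIiIiIiIiIiIiIiIhEREREREREREVVVVVVVMzMzMzMzMzMzMzMzMyIiIiIiIiIiIiIiIiIiIiIiIiIiIhEREREREREREVVVVVVWMzMzMzMzMzMzMzMzMiIiIiIiIiIiIiIiIiIiIiIiIiIiIhEREREREREREVVVVVZjMzMzMzMzMzMzMzMzIiIiIiIiIiIiIiIiIiIiIiIiIiIiIhEREREREREREWZmZmZjMzMzMzMzMzMzMzMzIiIiIiIiIiIiIiIiIiIiIiIiIiIiIhEREREREREREWZmZmZjMzMzMzMzMzMzMzMyIiIiIiIiIiIiIiIiIiIiIiIiIiIiIhEREREREREREWZmZmZjMzMzMzMzMzMzMzMiIiIiIiIiIiIiIiIiIiIiIiIiIiIiIhEREREREREREWZmZmZjMzMzMzMzMzMzMyIiIiIiIiIiIiIiIiIiIiIiIiIiIiIiIhEREREREREREWZmZmZjMzMzMzMzMzMzMiIiIiIiIiIiIiIiIiIiIiIiIiIiIiIiIREREREREREREWZmZmZmMzMzMzMzMzMzIiIiIiIiIiIiIiIiIiIiIiIiIiIiIiIiIREREREREREREWZmZmZmMzMzMzMzMzMiIiIiIiIiIiIiIiIiIiIiIiIiIiIiIiIiIREREREREREREWZmZmZmMzMzMzMzMzMSIiIiIiIiIiIiIiIiIiIiIiIiIiIiIiIiIREREREREREREWZmZmZmMzMzMzMzMzESIiIiIiIiIiIiIiIiIiIiIiIiIiIiIiIiEREREREREREREWZmZmZmYzMzMzMzMxERIiIiIiIiIiIiIiIiIiIiIiIiIiIiIiIiEREREREREREREWZmZmZmYzMzMzMzMREREiIiIiIiIiIiIiIiIiIiIiIiIiIiIiIhEREREREREREREWZmZmZmZjMzMzMzERERESIiIiIiIiIiIiIiIiIiIiIiIiIiIiIhEREREREREREREWZmZmZmZmYzMzMxERERERIiIiIiIiIiIiIiIiIiIiIiIiIiIiIREREREREREREREWZmZmZmZmZmMzMREREREREiIiIiIiIiIiIiIiIiIiIiIiIiIiIREREREREREREREWZmZmZmZmZmZjERERERERESIiIiIiIiIiIiIiIiIiIiIiIiIiEREREREREREREREWZmZmZmZmZmZkERERERERERIiIiIiIiIiIiIiIiIiIiIiIiIhEREREREREREREREWZmZmZmZmZmZERBEREREREREiIiIiIiIiIiIiIiIiIiIiIiIhEREREREREREREREWZmZmZmZmZERERBERERERERESIiIiIiIiIiIiIiIiIiIiIiIREREREREREREREREWZmZmZmREREREREERERERERERIiIiIiIiIiIiIiIiIiIiIiEREREREREREREREREWZmZmREREREREREEREREREREREiIiIiIiIiIiIiIiIiIiIhEREREREREREREREREWZmREREREREREREERERERERERESIiIiIiIiIiIiIiIiIiIREREREREREREREREREWREREREREREREREERERERERERERIiIiIiIiIiIiIiIiIiEREREREREREREREREREUREREREREREREREEREREREREREREiIiIiIiIiIiIiIiIhEREREREREREREREREREUREREREREREREREERERERERERERESIiIiIiIiIiIiIiIREREREREREREREREREREUREREREREREREREERERERERERERERIiIiIiIiIiIiIhEREREREREREREREREREREUREREREREREREREERERERERERERERESIiIiIiIiIiIREREREREREREREREREREREUREREREREREREREQREREREREREREREREiIiIiIiIhEREREREREREREREREREREREUREREREREREREREQRERERERERERERERERIiIiIiEREREREREREREREREREREREREURERERERERERERERBEREREREREREREREREREREREREREREREREREREREREREREREURERERERERERERERBEREREREREREREREREREREREREREREREREREREREREREREREUREREREREREREREREEREREREREREREREREREREREREREREREREREREREREREREREUREREREREREREREREQREREREREREREREREREREREREREREREREREREREREREREREURERERERERERERERERBEREREREREREREREREREREREREREREREREREREREREREREURERERERERERERERERBEREREREREREREREREREREREREREREREREREREREREREREUREREREREREREREREREEREREREREREREREREREREREREREREREREREREREREREREUREREREREREREREREREQREREREREREREREREREREREREREREREREREREREREREREURERERERERERERERERERBEREREREREREREREREREREREREREREREREREREREREREUREREREREREREREREREREEREREREREREREREREREREREREREREREREREREREREREUREREREREREREREREREREQREREREREREREREREREREREREREREREREREREREREREURERERERERERERERERERERBEREREREREREREREREREREREREREREREREREREREREUREREREREREREREREREREREEREREREREREREREREREREREREREREREREREREREREUREREREREREREREREREREREEREREREREREREREREREREREREREREREREREREREREUREREREREREREREREREREREEREREREREREREREREREREREREREREREREREREREREXREREREREREREREREREREREEREREREREREREREREREREREREREREREREREREREREXdEREREREREREREREREREREEREREREREREREREREREREREREREREREREREREREREXd0REREREREREREREREREREEREREREREREREREREREREREREREREREREREREREREXd3RERERERERERERERERERBEREREREREREREREREREREREREREREREREREREREREXd3dERERERERERERERERERBEREREREREREREREREREREREREREREREREREREREREXd3dEREREREREREREREREQREREREREREREREREREREREREREREREREREREREREREXd3d0REREREREREREREREQREREREREREREREREREREREREREREREREREREREREREXd3d3REREREREREREREREEREREREREREREREREREREREREREREREREREREREREREXd3d3RERERERERERERERBEREREREREREREREREREREREREREREREREREREREREREXd3d3dEREREREREREREQREREREREREREREREREREREREREREREREREREREREREREXd3d3dEREREREREREREQREREREREREREREREREREREREREREREREREREREREREREXd3d3d0REREREREREREEREREREREREREREREREREREREREREREREREREREREREREXd3d3d0RERERERERERBEREREREREREREREREREREREREREREREREREREREREREREXd3d3d0RERERERERERBEREREREREREREREREREREREREREREREREREREREREREREXd3d3d3REREREREREQREREREREREREREREREREREREREREREREREREREREREREREXd3d3d3REREREREREQREREREREREREREREREREREREREREREREREREREREREREREXd3d3d0REREREREREEREREREREREREREREREREREREREREREREREREREREREREREXd3d3d0REREREREREEREREREREREREREREREREREREREREREREREREREREREREREXd3d3d0REREREREREEREREREREREREREREREREREREREREREREREREREREREREREXd3d3d0REREREREREEREREREREREREREREREREREREREREREREREREREREREREREQ=="/>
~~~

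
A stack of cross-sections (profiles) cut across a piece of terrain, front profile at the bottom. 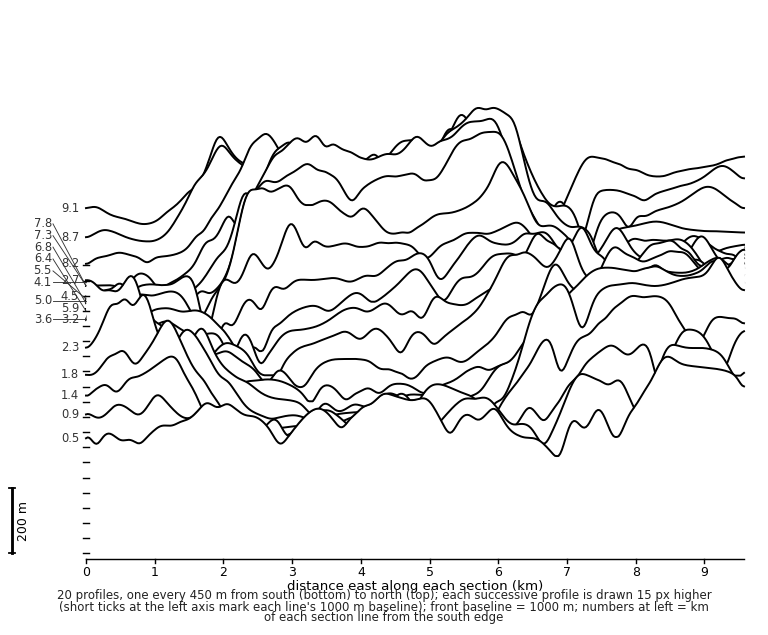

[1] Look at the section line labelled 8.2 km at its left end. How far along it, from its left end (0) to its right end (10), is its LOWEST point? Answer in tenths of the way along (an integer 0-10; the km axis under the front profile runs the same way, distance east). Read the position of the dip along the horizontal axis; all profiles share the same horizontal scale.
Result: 0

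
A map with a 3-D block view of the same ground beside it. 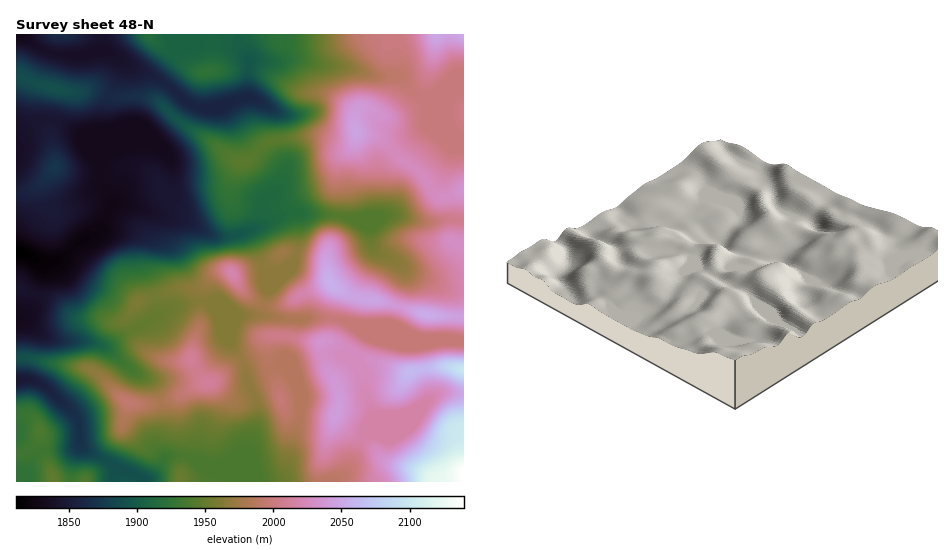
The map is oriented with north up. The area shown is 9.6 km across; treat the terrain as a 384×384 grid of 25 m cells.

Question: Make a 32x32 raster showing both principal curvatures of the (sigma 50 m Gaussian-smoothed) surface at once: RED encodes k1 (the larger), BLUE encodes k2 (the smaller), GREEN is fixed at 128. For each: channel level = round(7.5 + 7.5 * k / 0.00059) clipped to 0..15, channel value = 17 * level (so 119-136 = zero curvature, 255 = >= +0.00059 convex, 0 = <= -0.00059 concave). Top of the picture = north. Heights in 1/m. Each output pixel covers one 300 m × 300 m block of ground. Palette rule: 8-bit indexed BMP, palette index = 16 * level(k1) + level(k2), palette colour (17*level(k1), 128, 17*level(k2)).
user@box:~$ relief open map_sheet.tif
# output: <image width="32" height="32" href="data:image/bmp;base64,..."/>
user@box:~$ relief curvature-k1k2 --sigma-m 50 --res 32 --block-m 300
<image width="32" height="32" href="data:image/bmp;base64,Qk02CAAAAAAAADYEAAAoAAAAIAAAACAAAAABAAgAAAAAAAAEAAATCwAAEwsAAAABAAAAAAAAAIAAABGAAAAigAAAM4AAAESAAABVgAAAZoAAAHeAAACIgAAAmYAAAKqAAAC7gAAAzIAAAN2AAADugAAA/4AAAACAEQARgBEAIoARADOAEQBEgBEAVYARAGaAEQB3gBEAiIARAJmAEQCqgBEAu4ARAMyAEQDdgBEA7oARAP+AEQAAgCIAEYAiACKAIgAzgCIARIAiAFWAIgBmgCIAd4AiAIiAIgCZgCIAqoAiALuAIgDMgCIA3YAiAO6AIgD/gCIAAIAzABGAMwAigDMAM4AzAESAMwBVgDMAZoAzAHeAMwCIgDMAmYAzAKqAMwC7gDMAzIAzAN2AMwDugDMA/4AzAACARAARgEQAIoBEADOARABEgEQAVYBEAGaARAB3gEQAiIBEAJmARACqgEQAu4BEAMyARADdgEQA7oBEAP+ARAAAgFUAEYBVACKAVQAzgFUARIBVAFWAVQBmgFUAd4BVAIiAVQCZgFUAqoBVALuAVQDMgFUA3YBVAO6AVQD/gFUAAIBmABGAZgAigGYAM4BmAESAZgBVgGYAZoBmAHeAZgCIgGYAmYBmAKqAZgC7gGYAzIBmAN2AZgDugGYA/4BmAACAdwARgHcAIoB3ADOAdwBEgHcAVYB3AGaAdwB3gHcAiIB3AJmAdwCqgHcAu4B3AMyAdwDdgHcA7oB3AP+AdwAAgIgAEYCIACKAiAAzgIgARICIAFWAiABmgIgAd4CIAIiAiACZgIgAqoCIALuAiADMgIgA3YCIAO6AiAD/gIgAAICZABGAmQAigJkAM4CZAESAmQBVgJkAZoCZAHeAmQCIgJkAmYCZAKqAmQC7gJkAzICZAN2AmQDugJkA/4CZAACAqgARgKoAIoCqADOAqgBEgKoAVYCqAGaAqgB3gKoAiICqAJmAqgCqgKoAu4CqAMyAqgDdgKoA7oCqAP+AqgAAgLsAEYC7ACKAuwAzgLsARIC7AFWAuwBmgLsAd4C7AIiAuwCZgLsAqoC7ALuAuwDMgLsA3YC7AO6AuwD/gLsAAIDMABGAzAAigMwAM4DMAESAzABVgMwAZoDMAHeAzACIgMwAmYDMAKqAzAC7gMwAzIDMAN2AzADugMwA/4DMAACA3QARgN0AIoDdADOA3QBEgN0AVYDdAGaA3QB3gN0AiIDdAJmA3QCqgN0Au4DdAMyA3QDdgN0A7oDdAP+A3QAAgO4AEYDuACKA7gAzgO4ARIDuAFWA7gBmgO4Ad4DuAIiA7gCZgO4AqoDuALuA7gDMgO4A3YDuAO6A7gD/gO4AAID/ABGA/wAigP8AM4D/AESA/wBVgP8AZoD/AHeA/wCIgP8AmYD/AKqA/wC7gP8AzID/AN2A/wDugP8A/4D/AIZ16cXo6pOGg2KT2JeGh4d3doZ1lbV0dYaWdJW3uaaol5Xmg4OhkHGUx6SlhYaHh3d2l4aE2Jh2dajFx6eXlqiXlsZzUZHEt9aXhoaHh4d3d3WWhnTHp4eVx3N0hqaVhXa4yraBg9n7lmV2h4aHl3Z2dKenhKfIl4aGd3RypsiXl+i3o3FkpueWhoaXhmWWl4Zzp6eDl8mYhnaGh3SC2bnp2YJwc1Wl6NjXtbiGdaanp5PIp4OFx6iGhaWVg3GkppOxgIN1lvfnppSVt8fJuJWFhciWdHXGp3WFqMiHZGGQcHCDp8j254VhcYOEprjJlnOXp4aCuLiXhoaHyMekpdj39vf3+fqlkIO32MfJpYalhJeHdnPHl4aGt9b39/b5+MelgoCAoHCVyLeGltmGZXSWl4V0psiGp9ejkXBwcJBwhHJzlIODpqSVhnZ1x6Z1hafZ6ObV2dm2gnaHh4GAcIB2dZa5xsjIuIZ2d3Wnx4WHk5OCgGCAkICBgXGA1/n394d1lciVuJeWuId2dpWVh4OktcXnlYSVptjo9/X42LaVqLamhnWGppe5t7enp5ZyxfeDgtj2ttnXxtjHhHOUdIWpdnVldZa4p4d2p8i1trT6pnSGgZPX2aeml4RjdYWGh6aFdnaFlMjKp8e3lbX4+fzUpZZ1YOjHpnV0hHR0loeHc4WWhYaEkqWlg3JjlLSTtLTG6ceg6emnY3SVhZeomJeXmJiHdXZ0g4SGh5aVcICQcHOVt5HY/deThLfY2Le5t4eImJiHhoaXmId1dXSCuKiVhIOEY6DAkIN2c3SCgZJzh4eHh5iXhoaGhoeHg5a4mJeHh4Z0gqKUhHR0ZIW4p4anl4aGdoeHd4eImIWEqLiXdnZ3hpWnupiXd3Z0hsint4a3qJeGhoeHh4iXhJWXp5eHhnZ1hZfHh5eXl4XGt4aYdYe5uaaGh5iXmId0dZanqKmYhnV0p7iHl5aXt7eHhoZ2hrendHeHh4eGdWNkt8i3p7eGZWOnubiodpanh4d2doeGp5Z1d3d3h3dyhNb42KWXyPf21baXp7mml4Z2hoaHh4aWhXV1hXV1cpT39qZ0dZe3lZO0tqW4uIaXl3Z3h4eGhXOFl4aXlnSU+NZxcXOEpYJggIBglcmop7iXhoeHh4ent9jJp6XH1ufXgJGUcoFxcJT5+dXVycq4loaGh4eGt9fYx7e4loZ2lYCCyLmot5PF97eYl4aVlIOEhYaXhne5l4d2dZaWdnWBlNfIyci4pLaFdYaFdHNzhZZ2hreGdadzgYJ0hYVzcqXnl4aGhoZ1dYaFhoeXh5eYmIaFx5Z1g6PHx7eWhbTY+ZeHd4eHh5aXmIaHh5eYmIiHhpXJt8c="/>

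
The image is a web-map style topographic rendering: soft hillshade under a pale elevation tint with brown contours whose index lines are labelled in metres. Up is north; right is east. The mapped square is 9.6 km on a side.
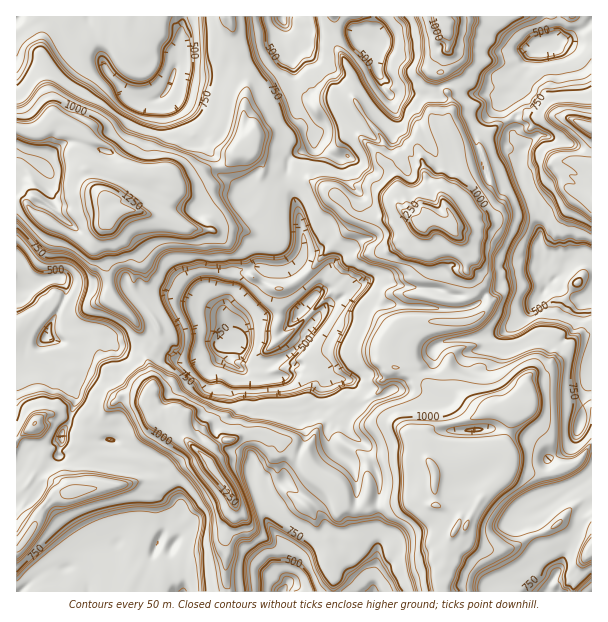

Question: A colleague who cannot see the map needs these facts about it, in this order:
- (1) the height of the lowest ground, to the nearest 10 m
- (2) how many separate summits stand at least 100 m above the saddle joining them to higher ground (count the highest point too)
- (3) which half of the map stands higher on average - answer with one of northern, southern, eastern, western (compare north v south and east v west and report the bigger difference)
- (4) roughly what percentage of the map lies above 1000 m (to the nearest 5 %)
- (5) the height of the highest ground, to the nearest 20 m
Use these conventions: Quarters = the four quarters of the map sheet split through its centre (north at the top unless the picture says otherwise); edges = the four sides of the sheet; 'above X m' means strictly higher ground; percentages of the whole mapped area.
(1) The lowest point is down at roughly 240 m.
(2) There are 9 summits with 100 m or more of prominence.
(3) The eastern half stands higher on average than the western half.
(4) Ground above 1000 m makes up about 15 % of the sheet.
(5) About 1300 m is the highest elevation on the sheet.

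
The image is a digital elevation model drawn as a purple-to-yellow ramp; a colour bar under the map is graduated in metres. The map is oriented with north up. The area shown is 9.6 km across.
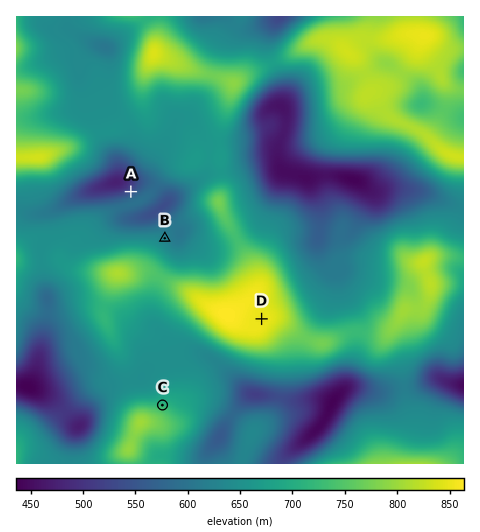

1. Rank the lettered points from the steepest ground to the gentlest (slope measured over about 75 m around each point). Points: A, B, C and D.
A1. A C B D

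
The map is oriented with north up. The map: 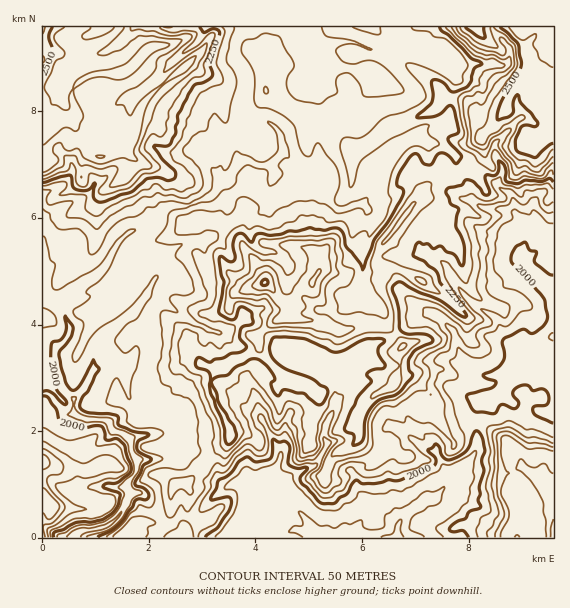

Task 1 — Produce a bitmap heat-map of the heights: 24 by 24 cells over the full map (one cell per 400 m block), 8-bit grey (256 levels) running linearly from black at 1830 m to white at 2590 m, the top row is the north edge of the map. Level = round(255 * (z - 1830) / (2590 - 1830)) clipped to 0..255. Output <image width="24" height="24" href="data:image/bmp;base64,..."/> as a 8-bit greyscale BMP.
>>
<image width="24" height="24" href="data:image/bmp;base64,Qk12BgAAAAAAADYEAAAoAAAAGAAAABgAAAABAAgAAAAAAEACAAATCwAAEwsAAAABAAAAAAAAAAAAAAEBAQACAgIAAwMDAAQEBAAFBQUABgYGAAcHBwAICAgACQkJAAoKCgALCwsADAwMAA0NDQAODg4ADw8PABAQEAAREREAEhISABMTEwAUFBQAFRUVABYWFgAXFxcAGBgYABkZGQAaGhoAGxsbABwcHAAdHR0AHh4eAB8fHwAgICAAISEhACIiIgAjIyMAJCQkACUlJQAmJiYAJycnACgoKAApKSkAKioqACsrKwAsLCwALS0tAC4uLgAvLy8AMDAwADExMQAyMjIAMzMzADQ0NAA1NTUANjY2ADc3NwA4ODgAOTk5ADo6OgA7OzsAPDw8AD09PQA+Pj4APz8/AEBAQABBQUEAQkJCAENDQwBEREQARUVFAEZGRgBHR0cASEhIAElJSQBKSkoAS0tLAExMTABNTU0ATk5OAE9PTwBQUFAAUVFRAFJSUgBTU1MAVFRUAFVVVQBWVlYAV1dXAFhYWABZWVkAWlpaAFtbWwBcXFwAXV1dAF5eXgBfX18AYGBgAGFhYQBiYmIAY2NjAGRkZABlZWUAZmZmAGdnZwBoaGgAaWlpAGpqagBra2sAbGxsAG1tbQBubm4Ab29vAHBwcABxcXEAcnJyAHNzcwB0dHQAdXV1AHZ2dgB3d3cAeHh4AHl5eQB6enoAe3t7AHx8fAB9fX0Afn5+AH9/fwCAgIAAgYGBAIKCggCDg4MAhISEAIWFhQCGhoYAh4eHAIiIiACJiYkAioqKAIuLiwCMjIwAjY2NAI6OjgCPj48AkJCQAJGRkQCSkpIAk5OTAJSUlACVlZUAlpaWAJeXlwCYmJgAmZmZAJqamgCbm5sAnJycAJ2dnQCenp4An5+fAKCgoAChoaEAoqKiAKOjowCkpKQApaWlAKampgCnp6cAqKioAKmpqQCqqqoAq6urAKysrACtra0Arq6uAK+vrwCwsLAAsbGxALKysgCzs7MAtLS0ALW1tQC2trYAt7e3ALi4uAC5ubkAurq6ALu7uwC8vLwAvb29AL6+vgC/v78AwMDAAMHBwQDCwsIAw8PDAMTExADFxcUAxsbGAMfHxwDIyMgAycnJAMrKygDLy8sAzMzMAM3NzQDOzs4Az8/PANDQ0ADR0dEA0tLSANPT0wDU1NQA1dXVANbW1gDX19cA2NjYANnZ2QDa2toA29vbANzc3ADd3d0A3t7eAN/f3wDg4OAA4eHhAOLi4gDj4+MA5OTkAOXl5QDm5uYA5+fnAOjo6ADp6ekA6urqAOvr6wDs7OwA7e3tAO7u7gDv7+8A8PDwAPHx8QDy8vIA8/PzAPT09AD19fUA9vb2APf39wD4+PgA+fn5APr6+gD7+/sA/Pz8AP39/QD+/v4A////AFgtK0BgU0hLLRsaGRYWExYLGCY3THGDfX5bVjdAVV9NQB8bGiEyJSAbFRklPGiFe2hWTTg0W21cMh8cH0VjPzgzKBwdOHN/d3ReX1kzUVhhWTUxNFNtXV1XTzUqM299flZNSzs2TlRfgGlQRX5qiG9dTEVROXFwZEIyMzZLTlNhhm9WaIFzkHRbWl5KPkhEPDoxRUpMU1lwhG1xg4uBh5J+aGFBODg6OTtBPEhMWmqBinqIkYyBho+dgVxGOzc1NjtIQEdKWnyKjI+RhIOHhoifhmFKSzwzMkNASElMWHh2dJKelpypo5iakHteWkE4MUZFTUxKV2N3joyoxruroJ6VdGuCalpJO0JCSk5MT1lok7nIwsSplpmQipR6aFNINkhNSU1RTFZuj6vHscW7m52fn4qAakY4OEtRWU1UVV5rgZ6hr764jZSdjoqPa0M4PFZdaFZPVm5wc4CAiI+Oe32kl5aMa0w/Q2Vwg3VjWGFmaHBobXJubW6KppiIdWFSW32NlqePfoBpW2NdYWNld2+EnJmLi3qAfbynuLi2mHxlXFtbXGRof3V8k5SRnZnEwsjFxMS3k3hmYWBiX21ygYF4eoCXxLnm5tnSw8C+pYdvaWRgaHBydHmDg4SWzNjY58/Ow8C+sZV3cGVzb2ttb25weJKdu9zk7svKy87EubGTeWd2bGdpbGpseoZ8ncDl7dzGxMbSwrGpdGpybGdpbGxxdnB4nq7c9NzKzsG8u66bfmhraGdscXdydn2p2dDw9w=="/>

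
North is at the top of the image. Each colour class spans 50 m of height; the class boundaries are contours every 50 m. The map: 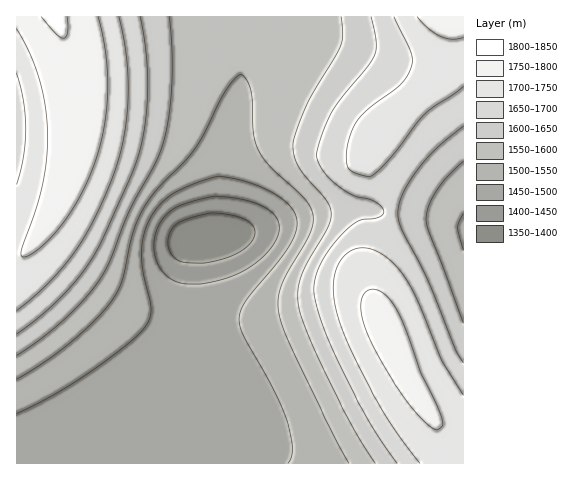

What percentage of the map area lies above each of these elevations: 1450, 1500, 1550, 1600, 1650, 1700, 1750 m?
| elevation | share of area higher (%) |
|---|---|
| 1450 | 96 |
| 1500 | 77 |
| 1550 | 66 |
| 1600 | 50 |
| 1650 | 38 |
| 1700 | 25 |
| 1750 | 9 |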